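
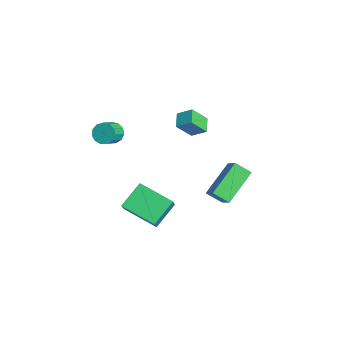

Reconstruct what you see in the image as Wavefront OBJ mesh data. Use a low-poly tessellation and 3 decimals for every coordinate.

v -2.763 -3.135 2.682
v -2.274 -3.062 2.215
v -1.629 -3.692 2.79
v -2.117 -3.765 3.258
v -2.224 -2.779 2.468
v -1.579 -3.409 3.044
v -2.345 -2.609 2.79
v -1.7 -3.239 3.365
v -2.599 -2.606 3.077
v -1.953 -3.237 3.653
v -2.904 -2.771 3.239
v -2.259 -3.402 3.815
v -3.165 -3.052 3.224
v -2.519 -3.682 3.8
v -3.298 -3.359 3.037
v -2.652 -3.989 3.613
v -3.261 -3.594 2.738
v -2.615 -4.225 3.313
v -3.066 -3.684 2.42
v -2.42 -4.315 2.996
v -2.774 -3.6 2.186
v -2.129 -4.23 2.762
v -2.479 -3.368 2.11
v -1.834 -3.998 2.685
v 2.294 -2.895 2.323
v 3.284 -3.267 3.484
v 3.585 -1.567 1.65
v 4.574 -1.939 2.811
v 2.966 -4.021 1.389
v 3.955 -4.393 2.55
v 4.256 -2.693 0.716
v 5.246 -3.065 1.877
v 1.911 0.564 0.663
v 0.833 2.068 1.835
v 2.329 1.317 0.081
v 1.252 2.821 1.253
v 2.868 0.639 1.447
v 1.791 2.143 2.619
v 3.287 1.392 0.865
v 2.209 2.896 2.037
v -2.205 1.046 3.015
v -2.068 0.172 4.034
v -1.745 1.733 3.542
v -1.609 0.858 4.561
v -1.371 0.762 2.659
v -1.235 -0.113 3.678
v -0.912 1.448 3.186
v -0.775 0.574 4.205
f 2 1 5
f 2 5 3
f 3 5 6
f 3 6 4
f 5 1 7
f 5 7 6
f 6 7 8
f 6 8 4
f 7 1 9
f 7 9 8
f 8 9 10
f 8 10 4
f 9 1 11
f 9 11 10
f 10 11 12
f 10 12 4
f 11 1 13
f 11 13 12
f 12 13 14
f 12 14 4
f 13 1 15
f 13 15 14
f 14 15 16
f 14 16 4
f 15 1 17
f 15 17 16
f 16 17 18
f 16 18 4
f 17 1 19
f 17 19 18
f 18 19 20
f 18 20 4
f 19 1 21
f 19 21 20
f 20 21 22
f 20 22 4
f 21 1 23
f 21 23 22
f 22 23 24
f 22 24 4
f 23 1 2
f 23 2 24
f 24 2 3
f 24 3 4
f 26 28 25
f 29 26 25
f 25 28 27
f 27 29 25
f 26 32 28
f 30 26 29
f 30 32 26
f 28 32 27
f 31 29 27
f 27 32 31
f 31 30 29
f 32 30 31
f 34 36 33
f 37 34 33
f 33 36 35
f 35 37 33
f 34 40 36
f 38 34 37
f 38 40 34
f 36 40 35
f 39 37 35
f 35 40 39
f 39 38 37
f 40 38 39
f 42 44 41
f 45 42 41
f 41 44 43
f 43 45 41
f 42 48 44
f 46 42 45
f 46 48 42
f 44 48 43
f 47 45 43
f 43 48 47
f 47 46 45
f 48 46 47



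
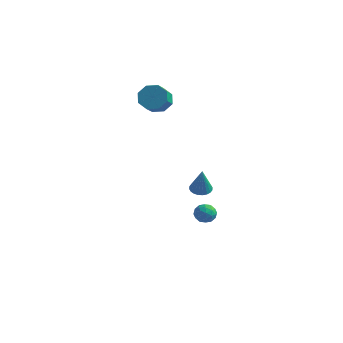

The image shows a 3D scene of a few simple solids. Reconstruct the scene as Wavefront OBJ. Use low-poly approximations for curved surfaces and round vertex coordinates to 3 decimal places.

v -2.513 3.286 3.492
v -1.834 3.731 3.901
v -1.627 2.72 4.658
v -2.307 2.274 4.248
v -2.448 3.838 4.212
v -2.241 2.827 4.969
v -3.1 3.622 4.1
v -2.894 2.61 4.857
v -3.409 3.208 3.632
v -3.203 2.197 4.389
v -3.193 2.84 3.082
v -2.986 1.829 3.839
v -2.579 2.733 2.771
v -2.372 1.722 3.528
v -1.926 2.95 2.883
v -1.72 1.938 3.64
v -1.617 3.363 3.351
v -1.411 2.352 4.108
v 3.387 -2.816 1.142
v 3.991 -2.893 1.023
v 3.653 -3.184 2.718
v 3.984 -2.657 1.079
v 3.886 -2.446 1.145
v 3.712 -2.292 1.21
v 3.488 -2.216 1.265
v 3.25 -2.233 1.302
v 3.032 -2.337 1.314
v 2.869 -2.515 1.3
v 2.784 -2.739 1.262
v 2.791 -2.974 1.205
v 2.889 -3.185 1.139
v 3.063 -3.34 1.074
v 3.287 -3.415 1.019
v 3.525 -3.399 0.982
v 3.743 -3.294 0.97
v 3.906 -3.116 0.984
v 1.526 1.894 -3.452
v 1.831 1.405 -3.065
v 1.329 1.135 -4.255
v 1.634 0.646 -3.868
v 1.025 0.913 -3.672
v 1.146 1.383 -3.175
v 2.014 1.157 -4.145
v 2.135 1.627 -3.648
v 2.133 0.95 -3.493
v 1.522 0.799 -3.201
v 1.638 1.741 -4.119
v 1.027 1.59 -3.827
v 1.696 1.716 -3.188
v 1.464 0.824 -4.132
v 1.106 0.981 -4.017
v 1.286 0.694 -3.79
v 1.293 1.703 -3.253
v 1.473 1.416 -3.025
v 0.999 1.127 -3.382
v 1.687 1.124 -4.295
v 1.867 0.837 -4.067
v 1.874 1.846 -3.53
v 2.054 1.559 -3.303
v 2.161 1.413 -3.938
v 2.053 1.161 -3.212
v 1.937 0.715 -3.685
v 2.16 1.016 -3.847
v 2.231 1.292 -3.555
v 1.693 1.073 -3.04
v 1.578 0.627 -3.513
v 1.219 0.784 -3.397
v 1.291 1.059 -3.105
v 1.871 0.805 -3.292
v 1.582 1.913 -3.807
v 1.467 1.467 -4.28
v 1.869 1.481 -4.215
v 1.941 1.756 -3.923
v 1.223 1.825 -3.635
v 1.107 1.379 -4.108
v 0.929 1.248 -3.765
v 1 1.524 -3.473
v 1.289 1.735 -4.028
f 2 1 5
f 2 5 3
f 3 5 6
f 3 6 4
f 5 1 7
f 5 7 6
f 6 7 8
f 6 8 4
f 7 1 9
f 7 9 8
f 8 9 10
f 8 10 4
f 9 1 11
f 9 11 10
f 10 11 12
f 10 12 4
f 11 1 13
f 11 13 12
f 12 13 14
f 12 14 4
f 13 1 15
f 13 15 14
f 14 15 16
f 14 16 4
f 15 1 17
f 15 17 16
f 16 17 18
f 16 18 4
f 17 1 2
f 17 2 18
f 18 2 3
f 18 3 4
f 20 19 22
f 20 22 21
f 22 19 23
f 22 23 21
f 23 19 24
f 23 24 21
f 24 19 25
f 24 25 21
f 25 19 26
f 25 26 21
f 26 19 27
f 26 27 21
f 27 19 28
f 27 28 21
f 28 19 29
f 28 29 21
f 29 19 30
f 29 30 21
f 30 19 31
f 30 31 21
f 31 19 32
f 31 32 21
f 32 19 33
f 32 33 21
f 33 19 34
f 33 34 21
f 34 19 35
f 34 35 21
f 35 19 36
f 35 36 21
f 36 19 20
f 36 20 21
f 37 74 53
f 74 48 77
f 53 77 42
f 74 77 53
f 37 53 49
f 53 42 54
f 49 54 38
f 53 54 49
f 37 49 58
f 49 38 59
f 58 59 44
f 49 59 58
f 37 58 70
f 58 44 73
f 70 73 47
f 58 73 70
f 37 70 74
f 70 47 78
f 74 78 48
f 70 78 74
f 38 54 65
f 54 42 68
f 65 68 46
f 54 68 65
f 42 77 55
f 77 48 76
f 55 76 41
f 77 76 55
f 48 78 75
f 78 47 71
f 75 71 39
f 78 71 75
f 47 73 72
f 73 44 60
f 72 60 43
f 73 60 72
f 44 59 64
f 59 38 61
f 64 61 45
f 59 61 64
f 40 66 52
f 66 46 67
f 52 67 41
f 66 67 52
f 40 52 50
f 52 41 51
f 50 51 39
f 52 51 50
f 40 50 57
f 50 39 56
f 57 56 43
f 50 56 57
f 40 57 62
f 57 43 63
f 62 63 45
f 57 63 62
f 40 62 66
f 62 45 69
f 66 69 46
f 62 69 66
f 41 67 55
f 67 46 68
f 55 68 42
f 67 68 55
f 39 51 75
f 51 41 76
f 75 76 48
f 51 76 75
f 43 56 72
f 56 39 71
f 72 71 47
f 56 71 72
f 45 63 64
f 63 43 60
f 64 60 44
f 63 60 64
f 46 69 65
f 69 45 61
f 65 61 38
f 69 61 65



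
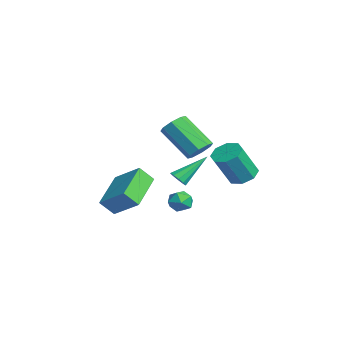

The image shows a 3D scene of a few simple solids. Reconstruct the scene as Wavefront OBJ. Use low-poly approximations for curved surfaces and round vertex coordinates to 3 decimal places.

v -1.093 2.123 0.986
v -0.644 1.511 0.941
v -1.899 0.485 2.368
v -2.347 1.097 2.414
v -0.474 1.882 1.356
v -1.729 0.855 2.784
v -0.667 2.393 1.555
v -1.921 1.367 2.982
v -1.109 2.747 1.42
v -2.363 1.72 2.848
v -1.541 2.735 1.032
v -2.796 1.709 2.459
v -1.711 2.365 0.616
v -2.966 1.338 2.044
v -1.519 1.853 0.418
v -2.773 0.827 1.845
v -1.077 1.5 0.552
v -2.331 0.473 1.98
v 3.851 -0.213 1.478
v 4.305 -0.297 1.695
v 3.569 1.213 2.622
v 4.347 -0.097 1.455
v 4.2 0.059 1.224
v 3.919 0.111 1.09
v 3.613 0.039 1.105
v 3.397 -0.129 1.261
v 3.355 -0.33 1.501
v 3.502 -0.486 1.732
v 3.783 -0.538 1.866
v 4.09 -0.466 1.852
v 3.376 0.182 0.47
v 4.028 0.346 0.426
v 3.492 -0.506 -0.366
v 4.144 -0.342 -0.41
v 3.92 -0.693 0.119
v 3.848 -0.268 0.635
v 3.672 0.108 -0.575
v 3.6 0.533 -0.059
v 4.21 0.3 -0.22
v 4.364 -0.195 0.209
v 3.156 0.035 -0.149
v 3.31 -0.46 0.28
v 0.76 3.695 0.058
v 1.495 3.466 -0.226
v 1.854 2.555 1.437
v 1.12 2.785 1.722
v 1.514 4.018 0.072
v 1.873 3.107 1.735
v 1.092 4.381 0.362
v 1.452 3.47 2.025
v 0.476 4.342 0.474
v 0.835 3.432 2.137
v 0.026 3.925 0.343
v 0.385 3.014 2.006
v 0.007 3.373 0.045
v 0.366 2.462 1.708
v 0.428 3.01 -0.245
v 0.788 2.099 1.418
v 1.045 3.048 -0.357
v 1.404 2.138 1.306
v 0.172 -2.297 0.235
v 1.205 -1.376 1.188
v 0.269 -1.628 -0.516
v 1.302 -0.708 0.437
v 1.878 -3.412 -0.537
v 2.911 -2.492 0.416
v 1.975 -2.744 -1.288
v 3.008 -1.823 -0.335
f 2 1 5
f 2 5 3
f 3 5 6
f 3 6 4
f 5 1 7
f 5 7 6
f 6 7 8
f 6 8 4
f 7 1 9
f 7 9 8
f 8 9 10
f 8 10 4
f 9 1 11
f 9 11 10
f 10 11 12
f 10 12 4
f 11 1 13
f 11 13 12
f 12 13 14
f 12 14 4
f 13 1 15
f 13 15 14
f 14 15 16
f 14 16 4
f 15 1 17
f 15 17 16
f 16 17 18
f 16 18 4
f 17 1 2
f 17 2 18
f 18 2 3
f 18 3 4
f 20 19 22
f 20 22 21
f 22 19 23
f 22 23 21
f 23 19 24
f 23 24 21
f 24 19 25
f 24 25 21
f 25 19 26
f 25 26 21
f 26 19 27
f 26 27 21
f 27 19 28
f 27 28 21
f 28 19 29
f 28 29 21
f 29 19 30
f 29 30 21
f 30 19 20
f 30 20 21
f 31 42 36
f 31 36 32
f 31 32 38
f 31 38 41
f 31 41 42
f 32 36 40
f 36 42 35
f 42 41 33
f 41 38 37
f 38 32 39
f 34 40 35
f 34 35 33
f 34 33 37
f 34 37 39
f 34 39 40
f 35 40 36
f 33 35 42
f 37 33 41
f 39 37 38
f 40 39 32
f 44 43 47
f 44 47 45
f 45 47 48
f 45 48 46
f 47 43 49
f 47 49 48
f 48 49 50
f 48 50 46
f 49 43 51
f 49 51 50
f 50 51 52
f 50 52 46
f 51 43 53
f 51 53 52
f 52 53 54
f 52 54 46
f 53 43 55
f 53 55 54
f 54 55 56
f 54 56 46
f 55 43 57
f 55 57 56
f 56 57 58
f 56 58 46
f 57 43 59
f 57 59 58
f 58 59 60
f 58 60 46
f 59 43 44
f 59 44 60
f 60 44 45
f 60 45 46
f 62 64 61
f 65 62 61
f 61 64 63
f 63 65 61
f 62 68 64
f 66 62 65
f 66 68 62
f 64 68 63
f 67 65 63
f 63 68 67
f 67 66 65
f 68 66 67



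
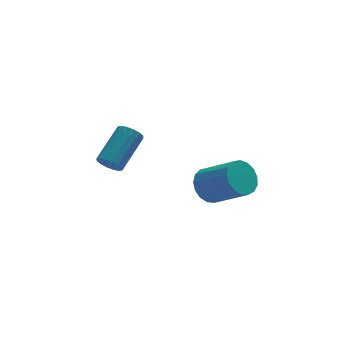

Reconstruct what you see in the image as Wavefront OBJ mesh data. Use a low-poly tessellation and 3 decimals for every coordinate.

v -4.609 -4.12 1.303
v -4.107 -4.425 1.024
v -2.79 -3.225 2.078
v -3.291 -2.92 2.357
v -4.178 -4.168 0.819
v -2.86 -2.968 1.873
v -4.364 -3.898 0.744
v -3.046 -2.698 1.797
v -4.615 -3.687 0.818
v -3.298 -2.487 1.872
v -4.865 -3.592 1.023
v -3.548 -2.393 2.077
v -5.046 -3.639 1.303
v -3.729 -2.439 2.356
v -5.11 -3.815 1.582
v -3.793 -2.615 2.636
v -5.04 -4.072 1.787
v -3.722 -2.872 2.841
v -4.854 -4.342 1.863
v -3.536 -3.142 2.916
v -4.602 -4.553 1.788
v -3.285 -3.353 2.842
v -4.352 -4.647 1.583
v -3.035 -3.448 2.637
v -4.171 -4.601 1.304
v -2.854 -3.401 2.357
v 0.445 -2.761 -2.22
v 1.173 -2.778 -2.891
v 2.322 -4.117 -1.611
v 1.595 -4.099 -0.94
v 1.286 -2.413 -2.611
v 2.435 -3.752 -1.331
v 1.206 -2.128 -2.241
v 2.356 -3.466 -0.961
v 0.952 -1.987 -1.867
v 2.102 -3.326 -0.586
v 0.582 -2.024 -1.573
v 1.732 -3.363 -0.293
v 0.181 -2.23 -1.428
v 1.33 -3.568 -0.147
v -0.16 -2.557 -1.464
v 0.989 -3.895 -0.183
v -0.362 -2.931 -1.673
v 0.787 -4.269 -0.393
v -0.379 -3.266 -2.008
v 0.77 -4.604 -0.727
v -0.208 -3.485 -2.391
v 0.942 -4.824 -1.111
v 0.114 -3.538 -2.736
v 1.263 -4.877 -1.455
v 0.511 -3.414 -2.962
v 1.66 -4.752 -1.681
v 0.893 -3.139 -3.018
v 2.043 -4.478 -1.737
f 2 1 5
f 2 5 3
f 3 5 6
f 3 6 4
f 5 1 7
f 5 7 6
f 6 7 8
f 6 8 4
f 7 1 9
f 7 9 8
f 8 9 10
f 8 10 4
f 9 1 11
f 9 11 10
f 10 11 12
f 10 12 4
f 11 1 13
f 11 13 12
f 12 13 14
f 12 14 4
f 13 1 15
f 13 15 14
f 14 15 16
f 14 16 4
f 15 1 17
f 15 17 16
f 16 17 18
f 16 18 4
f 17 1 19
f 17 19 18
f 18 19 20
f 18 20 4
f 19 1 21
f 19 21 20
f 20 21 22
f 20 22 4
f 21 1 23
f 21 23 22
f 22 23 24
f 22 24 4
f 23 1 25
f 23 25 24
f 24 25 26
f 24 26 4
f 25 1 2
f 25 2 26
f 26 2 3
f 26 3 4
f 28 27 31
f 28 31 29
f 29 31 32
f 29 32 30
f 31 27 33
f 31 33 32
f 32 33 34
f 32 34 30
f 33 27 35
f 33 35 34
f 34 35 36
f 34 36 30
f 35 27 37
f 35 37 36
f 36 37 38
f 36 38 30
f 37 27 39
f 37 39 38
f 38 39 40
f 38 40 30
f 39 27 41
f 39 41 40
f 40 41 42
f 40 42 30
f 41 27 43
f 41 43 42
f 42 43 44
f 42 44 30
f 43 27 45
f 43 45 44
f 44 45 46
f 44 46 30
f 45 27 47
f 45 47 46
f 46 47 48
f 46 48 30
f 47 27 49
f 47 49 48
f 48 49 50
f 48 50 30
f 49 27 51
f 49 51 50
f 50 51 52
f 50 52 30
f 51 27 53
f 51 53 52
f 52 53 54
f 52 54 30
f 53 27 28
f 53 28 54
f 54 28 29
f 54 29 30



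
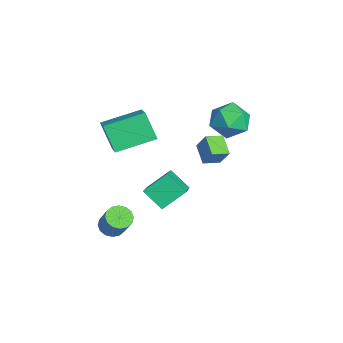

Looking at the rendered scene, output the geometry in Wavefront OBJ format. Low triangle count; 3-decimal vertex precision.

v -0.014 3.635 0.615
v 0.924 3.807 1.25
v -0.624 2.393 1.85
v 0.314 2.565 2.485
v -0.475 3.391 2.394
v -0.098 4.158 1.631
v 0.398 2.042 1.469
v 0.775 2.809 0.706
v 1.179 2.822 1.779
v 0.639 3.656 2.35
v -0.339 2.544 0.75
v -0.879 3.378 1.321
v 0.899 -0.216 -3.731
v 0.125 -0.997 -2.88
v 0.656 1.023 -2.814
v -0.118 0.242 -1.964
v 2.678 -0.722 -2.576
v 1.904 -1.503 -1.726
v 2.435 0.517 -1.66
v 1.661 -0.264 -0.809
v 2.906 -3.189 -3.202
v 3.405 -3.588 -3.462
v 4.253 -3.351 -2.198
v 3.754 -2.951 -1.938
v 3.482 -3.258 -3.575
v 4.33 -3.021 -2.312
v 3.405 -2.91 -3.589
v 4.253 -2.673 -2.325
v 3.194 -2.636 -3.499
v 4.042 -2.399 -2.235
v 2.906 -2.511 -3.329
v 3.754 -2.273 -2.065
v 2.618 -2.567 -3.125
v 3.466 -2.329 -1.862
v 2.407 -2.789 -2.942
v 3.255 -2.552 -1.678
v 2.33 -3.119 -2.828
v 3.178 -2.882 -1.565
v 2.407 -3.467 -2.815
v 3.255 -3.23 -1.551
v 2.618 -3.741 -2.905
v 3.466 -3.504 -1.641
v 2.906 -3.867 -3.075
v 3.754 -3.629 -1.811
v 3.194 -3.811 -3.278
v 4.042 -3.573 -2.015
v -0.53 -3.141 1.745
v 0.953 -3.218 2.572
v -0.725 -1.08 2.288
v 0.758 -1.158 3.115
v 0.262 -2.702 0.365
v 1.745 -2.78 1.192
v 0.067 -0.642 0.908
v 1.55 -0.719 1.735
v 2.668 0.935 1.833
v 3.14 1.273 2.779
v 2.469 1.808 1.62
v 2.941 2.146 2.566
v 3.679 1.034 1.294
v 4.151 1.372 2.24
v 3.48 1.907 1.081
v 3.952 2.245 2.027
f 1 12 6
f 1 6 2
f 1 2 8
f 1 8 11
f 1 11 12
f 2 6 10
f 6 12 5
f 12 11 3
f 11 8 7
f 8 2 9
f 4 10 5
f 4 5 3
f 4 3 7
f 4 7 9
f 4 9 10
f 5 10 6
f 3 5 12
f 7 3 11
f 9 7 8
f 10 9 2
f 14 16 13
f 17 14 13
f 13 16 15
f 15 17 13
f 14 20 16
f 18 14 17
f 18 20 14
f 16 20 15
f 19 17 15
f 15 20 19
f 19 18 17
f 20 18 19
f 22 21 25
f 22 25 23
f 23 25 26
f 23 26 24
f 25 21 27
f 25 27 26
f 26 27 28
f 26 28 24
f 27 21 29
f 27 29 28
f 28 29 30
f 28 30 24
f 29 21 31
f 29 31 30
f 30 31 32
f 30 32 24
f 31 21 33
f 31 33 32
f 32 33 34
f 32 34 24
f 33 21 35
f 33 35 34
f 34 35 36
f 34 36 24
f 35 21 37
f 35 37 36
f 36 37 38
f 36 38 24
f 37 21 39
f 37 39 38
f 38 39 40
f 38 40 24
f 39 21 41
f 39 41 40
f 40 41 42
f 40 42 24
f 41 21 43
f 41 43 42
f 42 43 44
f 42 44 24
f 43 21 45
f 43 45 44
f 44 45 46
f 44 46 24
f 45 21 22
f 45 22 46
f 46 22 23
f 46 23 24
f 48 50 47
f 51 48 47
f 47 50 49
f 49 51 47
f 48 54 50
f 52 48 51
f 52 54 48
f 50 54 49
f 53 51 49
f 49 54 53
f 53 52 51
f 54 52 53
f 56 58 55
f 59 56 55
f 55 58 57
f 57 59 55
f 56 62 58
f 60 56 59
f 60 62 56
f 58 62 57
f 61 59 57
f 57 62 61
f 61 60 59
f 62 60 61



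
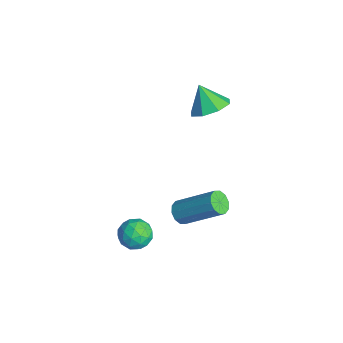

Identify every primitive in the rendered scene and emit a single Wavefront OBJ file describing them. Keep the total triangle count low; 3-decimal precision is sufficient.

v -2.507 4.004 -2.234
v -2.071 4.749 -1.749
v -3.213 3.696 -1.126
v -2.71 4.964 -2.096
v -3.23 4.616 -2.524
v -3.327 3.91 -2.782
v -2.943 3.26 -2.719
v -2.305 3.045 -2.373
v -1.785 3.393 -1.945
v -1.688 4.099 -1.687
v 3.041 -0.68 -3.311
v 3.548 -0.586 -3.922
v 2.692 -1.834 -3.778
v 3.199 -1.74 -4.389
v 3.48 -1.848 -3.648
v 3.696 -1.135 -3.36
v 2.544 -1.285 -4.34
v 2.76 -0.572 -4.052
v 3.241 -0.96 -4.557
v 3.82 -1.308 -4.13
v 2.42 -1.112 -3.57
v 2.999 -1.46 -3.143
v 3.325 -0.532 -3.575
v 2.915 -1.888 -4.125
v 3.08 -1.952 -3.69
v 3.379 -1.897 -4.048
v 3.412 -0.854 -3.245
v 3.71 -0.799 -3.604
v 3.67 -1.541 -3.443
v 2.53 -1.621 -4.096
v 2.828 -1.566 -4.455
v 2.861 -0.523 -3.652
v 3.16 -0.468 -4.01
v 2.57 -0.879 -4.257
v 3.443 -0.696 -4.308
v 3.238 -1.375 -4.583
v 2.853 -1.107 -4.554
v 2.979 -0.688 -4.384
v 3.783 -0.901 -4.057
v 3.578 -1.579 -4.331
v 3.743 -1.643 -3.896
v 3.87 -1.223 -3.726
v 3.602 -1.121 -4.43
v 2.662 -0.841 -3.369
v 2.457 -1.519 -3.643
v 2.37 -1.197 -3.974
v 2.497 -0.777 -3.804
v 3.002 -1.045 -3.117
v 2.797 -1.724 -3.392
v 3.261 -1.732 -3.316
v 3.387 -1.313 -3.146
v 2.638 -1.299 -3.27
v 2.028 1.144 -4.338
v 2.464 0.742 -4.25
v 3.468 2.134 -2.873
v 3.032 2.536 -2.962
v 2.562 0.955 -4.537
v 3.566 2.347 -3.16
v 2.455 1.241 -4.748
v 3.46 2.633 -3.372
v 2.186 1.49 -4.803
v 3.19 2.881 -3.426
v 1.856 1.606 -4.68
v 2.86 2.998 -3.304
v 1.592 1.546 -4.427
v 2.596 2.938 -3.05
v 1.494 1.333 -4.14
v 2.498 2.725 -2.763
v 1.6 1.047 -3.928
v 2.605 2.439 -2.552
v 1.87 0.799 -3.874
v 2.874 2.19 -2.497
v 2.2 0.682 -3.996
v 3.204 2.074 -2.62
f 2 1 4
f 2 4 3
f 4 1 5
f 4 5 3
f 5 1 6
f 5 6 3
f 6 1 7
f 6 7 3
f 7 1 8
f 7 8 3
f 8 1 9
f 8 9 3
f 9 1 10
f 9 10 3
f 10 1 2
f 10 2 3
f 11 48 27
f 48 22 51
f 27 51 16
f 48 51 27
f 11 27 23
f 27 16 28
f 23 28 12
f 27 28 23
f 11 23 32
f 23 12 33
f 32 33 18
f 23 33 32
f 11 32 44
f 32 18 47
f 44 47 21
f 32 47 44
f 11 44 48
f 44 21 52
f 48 52 22
f 44 52 48
f 12 28 39
f 28 16 42
f 39 42 20
f 28 42 39
f 16 51 29
f 51 22 50
f 29 50 15
f 51 50 29
f 22 52 49
f 52 21 45
f 49 45 13
f 52 45 49
f 21 47 46
f 47 18 34
f 46 34 17
f 47 34 46
f 18 33 38
f 33 12 35
f 38 35 19
f 33 35 38
f 14 40 26
f 40 20 41
f 26 41 15
f 40 41 26
f 14 26 24
f 26 15 25
f 24 25 13
f 26 25 24
f 14 24 31
f 24 13 30
f 31 30 17
f 24 30 31
f 14 31 36
f 31 17 37
f 36 37 19
f 31 37 36
f 14 36 40
f 36 19 43
f 40 43 20
f 36 43 40
f 15 41 29
f 41 20 42
f 29 42 16
f 41 42 29
f 13 25 49
f 25 15 50
f 49 50 22
f 25 50 49
f 17 30 46
f 30 13 45
f 46 45 21
f 30 45 46
f 19 37 38
f 37 17 34
f 38 34 18
f 37 34 38
f 20 43 39
f 43 19 35
f 39 35 12
f 43 35 39
f 54 53 57
f 54 57 55
f 55 57 58
f 55 58 56
f 57 53 59
f 57 59 58
f 58 59 60
f 58 60 56
f 59 53 61
f 59 61 60
f 60 61 62
f 60 62 56
f 61 53 63
f 61 63 62
f 62 63 64
f 62 64 56
f 63 53 65
f 63 65 64
f 64 65 66
f 64 66 56
f 65 53 67
f 65 67 66
f 66 67 68
f 66 68 56
f 67 53 69
f 67 69 68
f 68 69 70
f 68 70 56
f 69 53 71
f 69 71 70
f 70 71 72
f 70 72 56
f 71 53 73
f 71 73 72
f 72 73 74
f 72 74 56
f 73 53 54
f 73 54 74
f 74 54 55
f 74 55 56



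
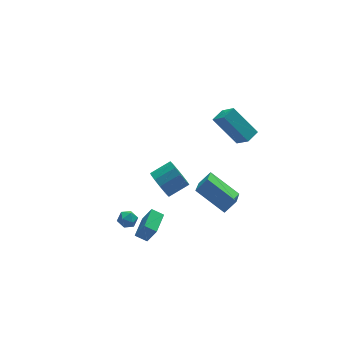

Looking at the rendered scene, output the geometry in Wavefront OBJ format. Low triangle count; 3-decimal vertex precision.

v 2.833 -2.554 -3.124
v 1.989 -3.994 -2.077
v 1.691 -1.064 -1.996
v 0.847 -2.504 -0.949
v 3.593 -2.496 -2.431
v 2.749 -3.936 -1.384
v 2.451 -1.006 -1.303
v 1.607 -2.446 -0.256
v 2.433 -1.199 3.89
v 2.724 -2.073 4.778
v 3.21 -0.774 4.053
v 3.501 -1.649 4.941
v 3.399 -2.391 2.399
v 3.69 -3.266 3.287
v 4.176 -1.967 2.562
v 4.467 -2.841 3.45
v 0.022 0.786 -3.3
v 0.369 1.255 -4.088
v 1.665 1.303 -3.487
v 1.318 0.834 -2.7
v 0.192 1.645 -3.739
v 1.489 1.694 -3.138
v -0.038 1.763 -3.251
v 1.259 1.811 -2.651
v -0.249 1.57 -2.779
v 1.048 1.619 -2.178
v -0.375 1.128 -2.472
v 0.922 1.177 -1.872
v -0.374 0.578 -2.428
v 0.922 0.626 -1.828
v -0.248 0.093 -2.661
v 1.049 0.142 -2.061
v -0.037 -0.171 -3.097
v 1.26 -0.123 -2.497
v 0.194 -0.132 -3.598
v 1.491 -0.083 -2.997
v 0.369 0.199 -4.004
v 1.666 0.247 -3.403
v 0.434 0.716 -4.186
v 1.731 0.764 -3.586
v -3.947 -2.557 -1.778
v -3.586 -2.32 -1.318
v -3.154 -3.1 -2.122
v -2.793 -2.863 -1.662
v -3.258 -3.265 -1.522
v -3.748 -2.93 -1.309
v -2.992 -2.49 -2.131
v -3.482 -2.155 -1.918
v -2.995 -2.279 -1.536
v -3.16 -2.758 -1.16
v -3.58 -2.662 -2.28
v -3.745 -3.141 -1.904
v -2.725 -2.125 -4.197
v -2.304 -2.534 -3.015
v -1.793 -0.964 -4.127
v -1.372 -1.374 -2.944
v -2.148 -2.566 -4.556
v -1.727 -2.976 -3.373
v -1.216 -1.406 -4.485
v -0.795 -1.815 -3.303
f 2 4 1
f 5 2 1
f 1 4 3
f 3 5 1
f 2 8 4
f 6 2 5
f 6 8 2
f 4 8 3
f 7 5 3
f 3 8 7
f 7 6 5
f 8 6 7
f 10 12 9
f 13 10 9
f 9 12 11
f 11 13 9
f 10 16 12
f 14 10 13
f 14 16 10
f 12 16 11
f 15 13 11
f 11 16 15
f 15 14 13
f 16 14 15
f 18 17 21
f 18 21 19
f 19 21 22
f 19 22 20
f 21 17 23
f 21 23 22
f 22 23 24
f 22 24 20
f 23 17 25
f 23 25 24
f 24 25 26
f 24 26 20
f 25 17 27
f 25 27 26
f 26 27 28
f 26 28 20
f 27 17 29
f 27 29 28
f 28 29 30
f 28 30 20
f 29 17 31
f 29 31 30
f 30 31 32
f 30 32 20
f 31 17 33
f 31 33 32
f 32 33 34
f 32 34 20
f 33 17 35
f 33 35 34
f 34 35 36
f 34 36 20
f 35 17 37
f 35 37 36
f 36 37 38
f 36 38 20
f 37 17 39
f 37 39 38
f 38 39 40
f 38 40 20
f 39 17 18
f 39 18 40
f 40 18 19
f 40 19 20
f 41 52 46
f 41 46 42
f 41 42 48
f 41 48 51
f 41 51 52
f 42 46 50
f 46 52 45
f 52 51 43
f 51 48 47
f 48 42 49
f 44 50 45
f 44 45 43
f 44 43 47
f 44 47 49
f 44 49 50
f 45 50 46
f 43 45 52
f 47 43 51
f 49 47 48
f 50 49 42
f 54 56 53
f 57 54 53
f 53 56 55
f 55 57 53
f 54 60 56
f 58 54 57
f 58 60 54
f 56 60 55
f 59 57 55
f 55 60 59
f 59 58 57
f 60 58 59



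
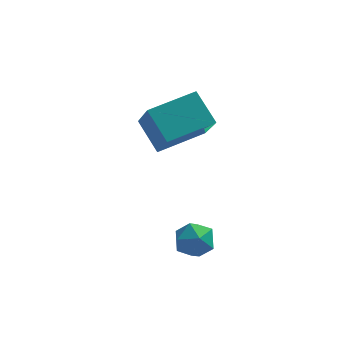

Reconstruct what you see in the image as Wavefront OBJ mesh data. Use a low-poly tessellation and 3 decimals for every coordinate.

v 2.583 -4.032 -3.51
v 2.979 -3.39 -3.583
v 3.301 -4.37 -2.577
v 3.697 -3.728 -2.65
v 2.983 -3.706 -2.399
v 2.539 -3.497 -2.976
v 3.741 -4.263 -3.184
v 3.297 -4.054 -3.761
v 3.694 -3.533 -3.381
v 3.226 -3.189 -2.896
v 3.054 -4.571 -3.264
v 2.586 -4.227 -2.779
v 2.243 -2.242 0.422
v 1.589 -1.379 1.31
v 1.891 -0.973 -1.07
v 1.238 -0.11 -0.182
v 3.802 -1.41 0.762
v 3.149 -0.547 1.65
v 3.451 -0.141 -0.73
v 2.797 0.722 0.158
f 1 12 6
f 1 6 2
f 1 2 8
f 1 8 11
f 1 11 12
f 2 6 10
f 6 12 5
f 12 11 3
f 11 8 7
f 8 2 9
f 4 10 5
f 4 5 3
f 4 3 7
f 4 7 9
f 4 9 10
f 5 10 6
f 3 5 12
f 7 3 11
f 9 7 8
f 10 9 2
f 14 16 13
f 17 14 13
f 13 16 15
f 15 17 13
f 14 20 16
f 18 14 17
f 18 20 14
f 16 20 15
f 19 17 15
f 15 20 19
f 19 18 17
f 20 18 19



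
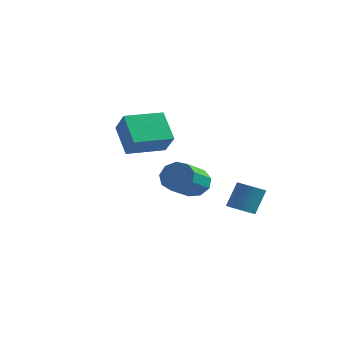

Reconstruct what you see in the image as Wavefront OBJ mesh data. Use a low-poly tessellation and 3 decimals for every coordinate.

v 1.603 -1.052 -1.109
v 1.923 -0.613 -0.404
v 2.257 -2.488 0.614
v 1.937 -2.928 -0.091
v 1.321 -0.689 -0.347
v 1.655 -2.564 0.671
v 0.852 -0.935 -0.646
v 1.186 -2.81 0.372
v 0.734 -1.236 -1.162
v 1.068 -3.111 -0.144
v 1.022 -1.451 -1.653
v 1.356 -3.327 -0.635
v 1.583 -1.479 -1.889
v 1.917 -3.355 -0.871
v 2.153 -1.308 -1.761
v 2.487 -3.184 -0.743
v 2.465 -1.017 -1.327
v 2.799 -2.892 -0.309
v 2.374 -0.742 -0.791
v 2.708 -2.618 0.227
v -2.259 -1.23 0.019
v -3.413 -0.502 1.341
v -1.169 0.542 -0.006
v -2.323 1.27 1.317
v -1.357 -1.77 1.103
v -2.511 -1.042 2.426
v -0.267 0.002 1.079
v -1.421 0.73 2.401
v 3.681 -0.176 -2.732
v 4.295 -0.551 -2.611
v 4.453 0.14 -1.266
v 3.839 0.516 -1.388
v 4.397 -0.32 -2.742
v 4.554 0.372 -1.398
v 4.389 -0.066 -2.871
v 4.547 0.625 -1.527
v 4.274 0.171 -2.98
v 4.432 0.862 -1.635
v 4.069 0.355 -3.05
v 4.226 1.046 -1.706
v 3.804 0.458 -3.073
v 3.962 1.15 -1.728
v 3.521 0.465 -3.043
v 3.678 1.157 -1.699
v 3.262 0.374 -2.966
v 3.42 1.066 -1.622
v 3.067 0.2 -2.854
v 3.225 0.891 -1.509
v 2.966 -0.032 -2.722
v 3.123 0.66 -1.378
v 2.973 -0.285 -2.593
v 3.131 0.406 -1.249
v 3.088 -0.522 -2.485
v 3.246 0.169 -1.14
v 3.294 -0.706 -2.414
v 3.451 -0.015 -1.07
v 3.558 -0.81 -2.392
v 3.716 -0.118 -1.047
v 3.842 -0.817 -2.421
v 3.999 -0.125 -1.077
v 4.1 -0.726 -2.498
v 4.258 -0.034 -1.154
f 2 1 5
f 2 5 3
f 3 5 6
f 3 6 4
f 5 1 7
f 5 7 6
f 6 7 8
f 6 8 4
f 7 1 9
f 7 9 8
f 8 9 10
f 8 10 4
f 9 1 11
f 9 11 10
f 10 11 12
f 10 12 4
f 11 1 13
f 11 13 12
f 12 13 14
f 12 14 4
f 13 1 15
f 13 15 14
f 14 15 16
f 14 16 4
f 15 1 17
f 15 17 16
f 16 17 18
f 16 18 4
f 17 1 19
f 17 19 18
f 18 19 20
f 18 20 4
f 19 1 2
f 19 2 20
f 20 2 3
f 20 3 4
f 22 24 21
f 25 22 21
f 21 24 23
f 23 25 21
f 22 28 24
f 26 22 25
f 26 28 22
f 24 28 23
f 27 25 23
f 23 28 27
f 27 26 25
f 28 26 27
f 30 29 33
f 30 33 31
f 31 33 34
f 31 34 32
f 33 29 35
f 33 35 34
f 34 35 36
f 34 36 32
f 35 29 37
f 35 37 36
f 36 37 38
f 36 38 32
f 37 29 39
f 37 39 38
f 38 39 40
f 38 40 32
f 39 29 41
f 39 41 40
f 40 41 42
f 40 42 32
f 41 29 43
f 41 43 42
f 42 43 44
f 42 44 32
f 43 29 45
f 43 45 44
f 44 45 46
f 44 46 32
f 45 29 47
f 45 47 46
f 46 47 48
f 46 48 32
f 47 29 49
f 47 49 48
f 48 49 50
f 48 50 32
f 49 29 51
f 49 51 50
f 50 51 52
f 50 52 32
f 51 29 53
f 51 53 52
f 52 53 54
f 52 54 32
f 53 29 55
f 53 55 54
f 54 55 56
f 54 56 32
f 55 29 57
f 55 57 56
f 56 57 58
f 56 58 32
f 57 29 59
f 57 59 58
f 58 59 60
f 58 60 32
f 59 29 61
f 59 61 60
f 60 61 62
f 60 62 32
f 61 29 30
f 61 30 62
f 62 30 31
f 62 31 32



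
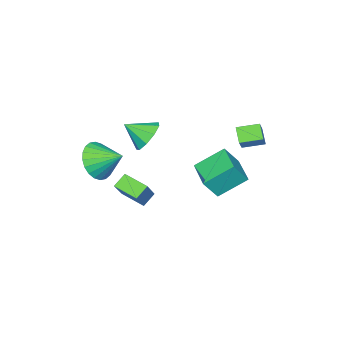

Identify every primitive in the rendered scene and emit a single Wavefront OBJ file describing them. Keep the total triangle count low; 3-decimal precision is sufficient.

v -2.35 0.581 -1.269
v -3.455 1.417 -0.301
v -1.416 1.982 -1.414
v -2.521 2.818 -0.445
v -1.719 0.262 -0.275
v -2.824 1.098 0.694
v -0.785 1.663 -0.419
v -1.89 2.499 0.549
v -3.315 3.098 1.627
v -3.694 2.56 2.227
v -2.642 3.52 2.431
v -3.02 2.982 3.03
v -2.58 2.338 1.41
v -2.958 1.8 2.009
v -1.906 2.76 2.213
v -2.285 2.222 2.813
v 2.684 -1.42 1.371
v 3.033 -1.822 2.288
v 2.316 -0.24 2.029
v 3.374 -1.636 2.146
v 3.61 -1.418 1.887
v 3.706 -1.2 1.548
v 3.645 -1.016 1.183
v 3.439 -0.893 0.847
v 3.117 -0.85 0.59
v 2.73 -0.894 0.452
v 2.335 -1.018 0.455
v 1.994 -1.204 0.597
v 1.757 -1.422 0.856
v 1.662 -1.64 1.195
v 1.722 -1.825 1.56
v 1.929 -1.948 1.896
v 2.251 -1.99 2.153
v 2.638 -1.946 2.291
v 0.385 -0.571 2.255
v 0.877 -0.81 1.528
v 1.015 -1.429 2.965
v 1.161 -0.349 1.835
v 1.081 0.009 2.338
v 0.676 0.096 2.802
v 0.134 -0.13 3.01
v -0.29 -0.561 2.865
v -0.399 -0.997 2.434
v -0.141 -1.234 1.92
v 0.363 -1.16 1.562
v 1.421 -1.232 -1.307
v 0.787 -1.183 -0.806
v 1.212 -0.069 -1.686
v 0.577 -0.021 -1.184
v 2.523 -0.599 0.024
v 1.888 -0.551 0.526
v 2.313 0.563 -0.354
v 1.679 0.612 0.147
f 2 4 1
f 5 2 1
f 1 4 3
f 3 5 1
f 2 8 4
f 6 2 5
f 6 8 2
f 4 8 3
f 7 5 3
f 3 8 7
f 7 6 5
f 8 6 7
f 10 12 9
f 13 10 9
f 9 12 11
f 11 13 9
f 10 16 12
f 14 10 13
f 14 16 10
f 12 16 11
f 15 13 11
f 11 16 15
f 15 14 13
f 16 14 15
f 18 17 20
f 18 20 19
f 20 17 21
f 20 21 19
f 21 17 22
f 21 22 19
f 22 17 23
f 22 23 19
f 23 17 24
f 23 24 19
f 24 17 25
f 24 25 19
f 25 17 26
f 25 26 19
f 26 17 27
f 26 27 19
f 27 17 28
f 27 28 19
f 28 17 29
f 28 29 19
f 29 17 30
f 29 30 19
f 30 17 31
f 30 31 19
f 31 17 32
f 31 32 19
f 32 17 33
f 32 33 19
f 33 17 34
f 33 34 19
f 34 17 18
f 34 18 19
f 36 35 38
f 36 38 37
f 38 35 39
f 38 39 37
f 39 35 40
f 39 40 37
f 40 35 41
f 40 41 37
f 41 35 42
f 41 42 37
f 42 35 43
f 42 43 37
f 43 35 44
f 43 44 37
f 44 35 45
f 44 45 37
f 45 35 36
f 45 36 37
f 47 49 46
f 50 47 46
f 46 49 48
f 48 50 46
f 47 53 49
f 51 47 50
f 51 53 47
f 49 53 48
f 52 50 48
f 48 53 52
f 52 51 50
f 53 51 52



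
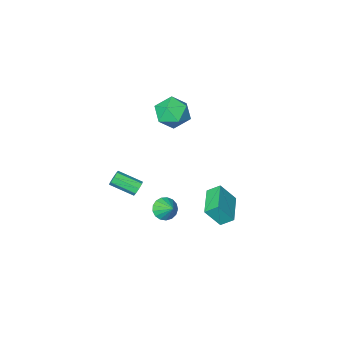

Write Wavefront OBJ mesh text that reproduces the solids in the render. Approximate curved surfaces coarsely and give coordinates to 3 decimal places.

v -1.348 -0.159 2.69
v -0.483 -0.379 3.491
v -2.657 -0.941 3.889
v -1.792 -1.161 4.69
v -2.125 -0.032 4.463
v -1.317 0.451 3.722
v -1.823 -1.771 3.658
v -1.015 -1.288 2.917
v -0.777 -1.375 4.089
v -0.964 -0.301 4.586
v -2.176 -1.019 2.794
v -2.363 0.055 3.291
v -3.355 0.274 -3.517
v -3.978 0.787 -2.927
v -4.208 0.69 -4.78
v -4.831 1.203 -4.19
v -2.189 1.957 -3.75
v -2.812 2.47 -3.16
v -3.042 2.373 -5.013
v -3.665 2.886 -4.423
v 1.219 0.21 -1.425
v 1.604 0.373 -1.766
v 2.646 -0.686 -1.097
v 2.261 -0.85 -0.755
v 1.6 0.591 -1.415
v 2.643 -0.468 -0.746
v 1.374 0.586 -1.07
v 2.416 -0.473 -0.401
v 1.056 0.36 -0.932
v 2.099 -0.699 -0.263
v 0.834 0.046 -1.083
v 1.876 -1.013 -0.414
v 0.837 -0.172 -1.434
v 1.88 -1.231 -0.765
v 1.064 -0.167 -1.779
v 2.106 -1.226 -1.11
v 1.381 0.059 -1.917
v 2.424 -1 -1.248
v 0.251 1.627 -2.621
v 0.607 1.193 -2.052
v 0.249 2.573 -1.899
v 0.899 1.343 -2.248
v 1.043 1.559 -2.531
v 1.004 1.79 -2.833
v 0.794 1.984 -3.088
v 0.458 2.096 -3.235
v 0.076 2.101 -3.242
v -0.267 1.997 -3.106
v -0.491 1.808 -2.859
v -0.545 1.578 -2.558
v -0.417 1.359 -2.271
v -0.136 1.202 -2.065
v 0.234 1.142 -1.985
f 1 12 6
f 1 6 2
f 1 2 8
f 1 8 11
f 1 11 12
f 2 6 10
f 6 12 5
f 12 11 3
f 11 8 7
f 8 2 9
f 4 10 5
f 4 5 3
f 4 3 7
f 4 7 9
f 4 9 10
f 5 10 6
f 3 5 12
f 7 3 11
f 9 7 8
f 10 9 2
f 14 16 13
f 17 14 13
f 13 16 15
f 15 17 13
f 14 20 16
f 18 14 17
f 18 20 14
f 16 20 15
f 19 17 15
f 15 20 19
f 19 18 17
f 20 18 19
f 22 21 25
f 22 25 23
f 23 25 26
f 23 26 24
f 25 21 27
f 25 27 26
f 26 27 28
f 26 28 24
f 27 21 29
f 27 29 28
f 28 29 30
f 28 30 24
f 29 21 31
f 29 31 30
f 30 31 32
f 30 32 24
f 31 21 33
f 31 33 32
f 32 33 34
f 32 34 24
f 33 21 35
f 33 35 34
f 34 35 36
f 34 36 24
f 35 21 37
f 35 37 36
f 36 37 38
f 36 38 24
f 37 21 22
f 37 22 38
f 38 22 23
f 38 23 24
f 40 39 42
f 40 42 41
f 42 39 43
f 42 43 41
f 43 39 44
f 43 44 41
f 44 39 45
f 44 45 41
f 45 39 46
f 45 46 41
f 46 39 47
f 46 47 41
f 47 39 48
f 47 48 41
f 48 39 49
f 48 49 41
f 49 39 50
f 49 50 41
f 50 39 51
f 50 51 41
f 51 39 52
f 51 52 41
f 52 39 53
f 52 53 41
f 53 39 40
f 53 40 41



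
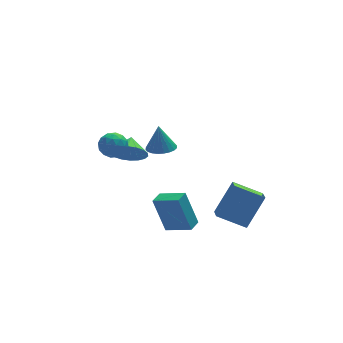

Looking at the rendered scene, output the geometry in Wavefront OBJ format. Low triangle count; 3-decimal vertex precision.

v 3.719 -0.588 -4.927
v 3.492 -1.58 -4.484
v 2.269 0.084 -4.165
v 2.042 -0.908 -3.721
v 4.878 -0.072 -3.179
v 4.651 -1.064 -2.735
v 3.428 0.6 -2.416
v 3.201 -0.392 -1.973
v -0.447 0.582 1.112
v 0.332 0.803 1.108
v -0.513 0.838 2.608
v 0.189 1.08 1.054
v -0.051 1.281 1.009
v -0.351 1.375 0.98
v -0.666 1.349 0.971
v -0.948 1.206 0.983
v -1.153 0.967 1.015
v -1.251 0.671 1.061
v -1.227 0.36 1.116
v -1.083 0.084 1.169
v -0.844 -0.117 1.214
v -0.543 -0.212 1.243
v -0.229 -0.185 1.253
v 0.053 -0.042 1.24
v 0.258 0.196 1.208
v 0.356 0.493 1.162
v -3.124 1.056 2.034
v -2.798 0.683 2.688
v -3.302 -0.123 1.452
v -2.976 -0.496 2.106
v -3.707 -0.129 2.165
v -3.597 0.599 2.525
v -2.503 -0.039 1.615
v -2.393 0.689 1.975
v -2.414 0.006 2.429
v -3.159 -0.049 2.769
v -2.941 0.609 1.371
v -3.686 0.554 1.711
v -2.945 0.973 2.413
v -3.155 -0.413 1.727
v -3.584 -0.197 1.762
v -3.393 -0.416 2.147
v -3.415 0.924 2.316
v -3.224 0.705 2.701
v -3.758 0.227 2.393
v -2.876 -0.145 1.439
v -2.685 -0.364 1.824
v -2.707 0.976 1.993
v -2.516 0.757 2.378
v -2.342 0.333 1.747
v -2.528 0.356 2.645
v -2.633 -0.337 2.302
v -2.354 -0.069 2.014
v -2.29 0.36 2.226
v -2.966 0.324 2.844
v -3.07 -0.369 2.502
v -3.5 -0.154 2.536
v -3.436 0.274 2.748
v -2.74 -0.074 2.692
v -3.03 0.929 1.638
v -3.134 0.236 1.296
v -2.664 0.286 1.392
v -2.6 0.714 1.604
v -3.467 0.897 1.838
v -3.572 0.204 1.495
v -3.81 0.2 1.914
v -3.746 0.629 2.126
v -3.36 0.634 1.448
v -1.458 3.193 -0.927
v -0.594 3.15 -1.504
v -1.042 4.147 -0.373
v -0.874 3.419 -1.757
v -1.269 3.643 -1.845
v -1.702 3.778 -1.752
v -2.086 3.796 -1.495
v -2.347 3.696 -1.126
v -2.431 3.495 -0.717
v -2.323 3.235 -0.35
v -2.043 2.966 -0.097
v -1.648 2.742 -0.009
v -1.215 2.608 -0.102
v -0.83 2.589 -0.359
v -0.57 2.69 -0.728
v -0.486 2.89 -1.137
v -0.625 -0.721 -4.365
v -1.161 -0.205 -2.315
v -0.061 -0.099 -4.373
v -0.596 0.417 -2.324
v 0.456 -1.697 -3.836
v -0.079 -1.181 -1.787
v 1.021 -1.075 -3.845
v 0.485 -0.559 -1.795
f 2 4 1
f 5 2 1
f 1 4 3
f 3 5 1
f 2 8 4
f 6 2 5
f 6 8 2
f 4 8 3
f 7 5 3
f 3 8 7
f 7 6 5
f 8 6 7
f 10 9 12
f 10 12 11
f 12 9 13
f 12 13 11
f 13 9 14
f 13 14 11
f 14 9 15
f 14 15 11
f 15 9 16
f 15 16 11
f 16 9 17
f 16 17 11
f 17 9 18
f 17 18 11
f 18 9 19
f 18 19 11
f 19 9 20
f 19 20 11
f 20 9 21
f 20 21 11
f 21 9 22
f 21 22 11
f 22 9 23
f 22 23 11
f 23 9 24
f 23 24 11
f 24 9 25
f 24 25 11
f 25 9 26
f 25 26 11
f 26 9 10
f 26 10 11
f 27 64 43
f 64 38 67
f 43 67 32
f 64 67 43
f 27 43 39
f 43 32 44
f 39 44 28
f 43 44 39
f 27 39 48
f 39 28 49
f 48 49 34
f 39 49 48
f 27 48 60
f 48 34 63
f 60 63 37
f 48 63 60
f 27 60 64
f 60 37 68
f 64 68 38
f 60 68 64
f 28 44 55
f 44 32 58
f 55 58 36
f 44 58 55
f 32 67 45
f 67 38 66
f 45 66 31
f 67 66 45
f 38 68 65
f 68 37 61
f 65 61 29
f 68 61 65
f 37 63 62
f 63 34 50
f 62 50 33
f 63 50 62
f 34 49 54
f 49 28 51
f 54 51 35
f 49 51 54
f 30 56 42
f 56 36 57
f 42 57 31
f 56 57 42
f 30 42 40
f 42 31 41
f 40 41 29
f 42 41 40
f 30 40 47
f 40 29 46
f 47 46 33
f 40 46 47
f 30 47 52
f 47 33 53
f 52 53 35
f 47 53 52
f 30 52 56
f 52 35 59
f 56 59 36
f 52 59 56
f 31 57 45
f 57 36 58
f 45 58 32
f 57 58 45
f 29 41 65
f 41 31 66
f 65 66 38
f 41 66 65
f 33 46 62
f 46 29 61
f 62 61 37
f 46 61 62
f 35 53 54
f 53 33 50
f 54 50 34
f 53 50 54
f 36 59 55
f 59 35 51
f 55 51 28
f 59 51 55
f 70 69 72
f 70 72 71
f 72 69 73
f 72 73 71
f 73 69 74
f 73 74 71
f 74 69 75
f 74 75 71
f 75 69 76
f 75 76 71
f 76 69 77
f 76 77 71
f 77 69 78
f 77 78 71
f 78 69 79
f 78 79 71
f 79 69 80
f 79 80 71
f 80 69 81
f 80 81 71
f 81 69 82
f 81 82 71
f 82 69 83
f 82 83 71
f 83 69 84
f 83 84 71
f 84 69 70
f 84 70 71
f 86 88 85
f 89 86 85
f 85 88 87
f 87 89 85
f 86 92 88
f 90 86 89
f 90 92 86
f 88 92 87
f 91 89 87
f 87 92 91
f 91 90 89
f 92 90 91



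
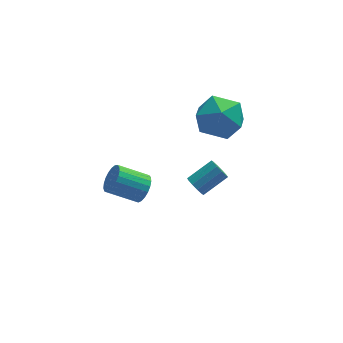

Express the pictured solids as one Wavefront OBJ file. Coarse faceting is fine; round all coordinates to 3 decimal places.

v 2.243 0.776 -2.586
v 2.516 0.687 -3.008
v 3.609 1.036 -2.376
v 3.337 1.124 -1.954
v 2.423 0.989 -3.013
v 3.516 1.337 -2.381
v 2.261 1.208 -2.855
v 3.355 1.557 -2.223
v 2.093 1.263 -2.595
v 3.186 1.611 -1.963
v 1.982 1.132 -2.33
v 3.076 1.48 -1.698
v 1.971 0.864 -2.164
v 3.064 1.213 -1.532
v 2.064 0.563 -2.159
v 3.157 0.911 -1.527
v 2.225 0.343 -2.317
v 3.319 0.692 -1.685
v 2.394 0.289 -2.577
v 3.487 0.637 -1.945
v 2.504 0.42 -2.842
v 3.598 0.768 -2.21
v 2.858 2.962 0.511
v 4.018 3.075 0.679
v 3.042 1.065 0.521
v 4.202 1.178 0.689
v 3.451 1.476 1.546
v 3.338 2.648 1.54
v 3.722 1.492 -0.34
v 3.609 2.664 -0.346
v 4.552 2.167 0.153
v 4.385 2.156 1.319
v 2.675 1.984 -0.119
v 2.508 1.973 1.047
v -0.602 -2.845 2.004
v -0.291 -2.464 2.396
v -1.446 -2.213 3.069
v -1.758 -2.595 2.676
v -0.365 -2.299 2.207
v -1.52 -2.048 2.88
v -0.48 -2.228 1.983
v -1.635 -1.977 2.656
v -0.617 -2.264 1.762
v -1.772 -2.013 2.435
v -0.751 -2.4 1.583
v -1.906 -2.149 2.256
v -0.859 -2.614 1.477
v -2.014 -2.363 2.15
v -0.923 -2.868 1.462
v -2.078 -2.617 2.134
v -0.931 -3.117 1.54
v -2.086 -2.866 2.213
v -0.883 -3.32 1.699
v -2.038 -3.069 2.372
v -0.786 -3.441 1.91
v -1.941 -3.19 2.583
v -0.658 -3.459 2.138
v -1.813 -3.208 2.81
v -0.519 -3.37 2.342
v -1.674 -3.119 3.015
v -0.396 -3.191 2.488
v -1.551 -2.94 3.161
v -0.308 -2.953 2.55
v -1.463 -2.702 3.223
v -0.271 -2.695 2.518
v -1.426 -2.444 3.19
f 2 1 5
f 2 5 3
f 3 5 6
f 3 6 4
f 5 1 7
f 5 7 6
f 6 7 8
f 6 8 4
f 7 1 9
f 7 9 8
f 8 9 10
f 8 10 4
f 9 1 11
f 9 11 10
f 10 11 12
f 10 12 4
f 11 1 13
f 11 13 12
f 12 13 14
f 12 14 4
f 13 1 15
f 13 15 14
f 14 15 16
f 14 16 4
f 15 1 17
f 15 17 16
f 16 17 18
f 16 18 4
f 17 1 19
f 17 19 18
f 18 19 20
f 18 20 4
f 19 1 21
f 19 21 20
f 20 21 22
f 20 22 4
f 21 1 2
f 21 2 22
f 22 2 3
f 22 3 4
f 23 34 28
f 23 28 24
f 23 24 30
f 23 30 33
f 23 33 34
f 24 28 32
f 28 34 27
f 34 33 25
f 33 30 29
f 30 24 31
f 26 32 27
f 26 27 25
f 26 25 29
f 26 29 31
f 26 31 32
f 27 32 28
f 25 27 34
f 29 25 33
f 31 29 30
f 32 31 24
f 36 35 39
f 36 39 37
f 37 39 40
f 37 40 38
f 39 35 41
f 39 41 40
f 40 41 42
f 40 42 38
f 41 35 43
f 41 43 42
f 42 43 44
f 42 44 38
f 43 35 45
f 43 45 44
f 44 45 46
f 44 46 38
f 45 35 47
f 45 47 46
f 46 47 48
f 46 48 38
f 47 35 49
f 47 49 48
f 48 49 50
f 48 50 38
f 49 35 51
f 49 51 50
f 50 51 52
f 50 52 38
f 51 35 53
f 51 53 52
f 52 53 54
f 52 54 38
f 53 35 55
f 53 55 54
f 54 55 56
f 54 56 38
f 55 35 57
f 55 57 56
f 56 57 58
f 56 58 38
f 57 35 59
f 57 59 58
f 58 59 60
f 58 60 38
f 59 35 61
f 59 61 60
f 60 61 62
f 60 62 38
f 61 35 63
f 61 63 62
f 62 63 64
f 62 64 38
f 63 35 65
f 63 65 64
f 64 65 66
f 64 66 38
f 65 35 36
f 65 36 66
f 66 36 37
f 66 37 38



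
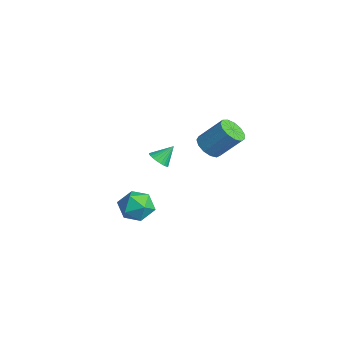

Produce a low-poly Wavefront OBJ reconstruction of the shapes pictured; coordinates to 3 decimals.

v 2.842 -2.688 -1.743
v 3.396 -2.818 -1.041
v 3.304 -3.942 -2.339
v 3.858 -4.072 -1.637
v 2.963 -4.13 -1.523
v 2.677 -3.355 -1.155
v 4.023 -3.405 -2.225
v 3.737 -2.63 -1.857
v 4.126 -3.261 -1.338
v 3.471 -3.709 -0.905
v 3.229 -3.051 -2.475
v 2.574 -3.499 -2.042
v -1.073 1.689 -1.464
v -0.452 1.844 -1.874
v 0.133 2.806 -0.627
v -0.487 2.651 -0.216
v -0.74 2.146 -1.972
v -0.155 3.108 -0.725
v -1.134 2.303 -1.908
v -0.548 3.264 -0.661
v -1.508 2.265 -1.703
v -0.922 3.226 -0.456
v -1.744 2.044 -1.422
v -1.158 3.005 -0.175
v -1.767 1.711 -1.154
v -1.181 2.672 0.093
v -1.569 1.37 -0.985
v -0.984 2.332 0.262
v -1.214 1.132 -0.967
v -0.629 2.093 0.28
v -0.814 1.07 -1.107
v -0.229 2.031 0.14
v -0.496 1.205 -1.36
v 0.089 2.166 -0.113
v -0.362 1.493 -1.646
v 0.224 2.455 -0.399
v -2.906 -0.142 -3.055
v -2.383 0.072 -3.257
v -2.914 0.622 -2.265
v -2.536 0.199 -3.382
v -2.744 0.274 -3.456
v -2.978 0.286 -3.47
v -3.2 0.232 -3.42
v -3.378 0.122 -3.315
v -3.484 -0.029 -3.171
v -3.502 -0.197 -3.009
v -3.429 -0.356 -2.854
v -3.276 -0.483 -2.729
v -3.068 -0.559 -2.655
v -2.834 -0.57 -2.641
v -2.612 -0.517 -2.691
v -2.434 -0.406 -2.796
v -2.328 -0.255 -2.94
v -2.31 -0.088 -3.102
f 1 12 6
f 1 6 2
f 1 2 8
f 1 8 11
f 1 11 12
f 2 6 10
f 6 12 5
f 12 11 3
f 11 8 7
f 8 2 9
f 4 10 5
f 4 5 3
f 4 3 7
f 4 7 9
f 4 9 10
f 5 10 6
f 3 5 12
f 7 3 11
f 9 7 8
f 10 9 2
f 14 13 17
f 14 17 15
f 15 17 18
f 15 18 16
f 17 13 19
f 17 19 18
f 18 19 20
f 18 20 16
f 19 13 21
f 19 21 20
f 20 21 22
f 20 22 16
f 21 13 23
f 21 23 22
f 22 23 24
f 22 24 16
f 23 13 25
f 23 25 24
f 24 25 26
f 24 26 16
f 25 13 27
f 25 27 26
f 26 27 28
f 26 28 16
f 27 13 29
f 27 29 28
f 28 29 30
f 28 30 16
f 29 13 31
f 29 31 30
f 30 31 32
f 30 32 16
f 31 13 33
f 31 33 32
f 32 33 34
f 32 34 16
f 33 13 35
f 33 35 34
f 34 35 36
f 34 36 16
f 35 13 14
f 35 14 36
f 36 14 15
f 36 15 16
f 38 37 40
f 38 40 39
f 40 37 41
f 40 41 39
f 41 37 42
f 41 42 39
f 42 37 43
f 42 43 39
f 43 37 44
f 43 44 39
f 44 37 45
f 44 45 39
f 45 37 46
f 45 46 39
f 46 37 47
f 46 47 39
f 47 37 48
f 47 48 39
f 48 37 49
f 48 49 39
f 49 37 50
f 49 50 39
f 50 37 51
f 50 51 39
f 51 37 52
f 51 52 39
f 52 37 53
f 52 53 39
f 53 37 54
f 53 54 39
f 54 37 38
f 54 38 39



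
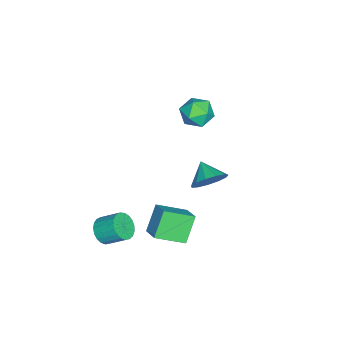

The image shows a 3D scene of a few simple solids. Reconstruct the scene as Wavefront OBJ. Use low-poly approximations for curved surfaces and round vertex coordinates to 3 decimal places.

v 0.665 2.29 -3.32
v 1.378 0.674 -2.495
v 1.628 3.021 -2.72
v 2.341 1.405 -1.895
v 1.759 2.035 -4.765
v 2.472 0.419 -3.94
v 2.722 2.766 -4.165
v 3.435 1.15 -3.34
v -4.95 1.839 0.847
v -4.171 2.621 0.876
v -3.769 0.639 1.444
v -2.99 1.421 1.473
v -3.832 1.455 2.186
v -4.562 2.196 1.817
v -3.378 1.064 0.503
v -4.108 1.805 0.134
v -3.199 2.142 0.663
v -3.48 2.383 1.703
v -4.46 0.877 0.617
v -4.741 1.118 1.657
v 3.607 4.266 2.989
v 3.936 4.699 3.899
v 2.713 3.554 3.651
v 3.501 5.052 3.692
v 3.099 5.156 3.262
v 2.859 4.977 2.745
v 2.856 4.572 2.306
v 3.091 4.07 2.084
v 3.49 3.631 2.149
v 3.926 3.392 2.481
v 4.26 3.432 2.974
v 4.387 3.736 3.472
v 4.266 4.208 3.817
v 3.102 -1.836 -3.887
v 3.975 -1.973 -3.775
v 4.05 -0.781 -2.901
v 3.178 -0.644 -3.013
v 3.969 -1.754 -4.073
v 4.044 -0.562 -3.199
v 3.813 -1.549 -4.339
v 3.888 -0.357 -3.465
v 3.535 -1.394 -4.527
v 3.61 -0.202 -3.653
v 3.181 -1.315 -4.604
v 3.257 -0.123 -3.73
v 2.814 -1.326 -4.557
v 2.89 -0.134 -3.683
v 2.497 -1.425 -4.395
v 2.573 -0.234 -3.52
v 2.285 -1.596 -4.144
v 2.36 -0.404 -3.27
v 2.214 -1.808 -3.849
v 2.289 -0.616 -2.975
v 2.296 -2.024 -3.561
v 2.371 -0.833 -2.686
v 2.518 -2.209 -3.329
v 2.593 -1.017 -2.454
v 2.841 -2.328 -3.193
v 2.916 -1.136 -2.319
v 3.209 -2.363 -3.178
v 3.284 -1.171 -2.304
v 3.559 -2.306 -3.285
v 3.634 -1.115 -2.411
v 3.83 -2.168 -3.496
v 3.905 -0.977 -2.622
f 2 4 1
f 5 2 1
f 1 4 3
f 3 5 1
f 2 8 4
f 6 2 5
f 6 8 2
f 4 8 3
f 7 5 3
f 3 8 7
f 7 6 5
f 8 6 7
f 9 20 14
f 9 14 10
f 9 10 16
f 9 16 19
f 9 19 20
f 10 14 18
f 14 20 13
f 20 19 11
f 19 16 15
f 16 10 17
f 12 18 13
f 12 13 11
f 12 11 15
f 12 15 17
f 12 17 18
f 13 18 14
f 11 13 20
f 15 11 19
f 17 15 16
f 18 17 10
f 22 21 24
f 22 24 23
f 24 21 25
f 24 25 23
f 25 21 26
f 25 26 23
f 26 21 27
f 26 27 23
f 27 21 28
f 27 28 23
f 28 21 29
f 28 29 23
f 29 21 30
f 29 30 23
f 30 21 31
f 30 31 23
f 31 21 32
f 31 32 23
f 32 21 33
f 32 33 23
f 33 21 22
f 33 22 23
f 35 34 38
f 35 38 36
f 36 38 39
f 36 39 37
f 38 34 40
f 38 40 39
f 39 40 41
f 39 41 37
f 40 34 42
f 40 42 41
f 41 42 43
f 41 43 37
f 42 34 44
f 42 44 43
f 43 44 45
f 43 45 37
f 44 34 46
f 44 46 45
f 45 46 47
f 45 47 37
f 46 34 48
f 46 48 47
f 47 48 49
f 47 49 37
f 48 34 50
f 48 50 49
f 49 50 51
f 49 51 37
f 50 34 52
f 50 52 51
f 51 52 53
f 51 53 37
f 52 34 54
f 52 54 53
f 53 54 55
f 53 55 37
f 54 34 56
f 54 56 55
f 55 56 57
f 55 57 37
f 56 34 58
f 56 58 57
f 57 58 59
f 57 59 37
f 58 34 60
f 58 60 59
f 59 60 61
f 59 61 37
f 60 34 62
f 60 62 61
f 61 62 63
f 61 63 37
f 62 34 64
f 62 64 63
f 63 64 65
f 63 65 37
f 64 34 35
f 64 35 65
f 65 35 36
f 65 36 37



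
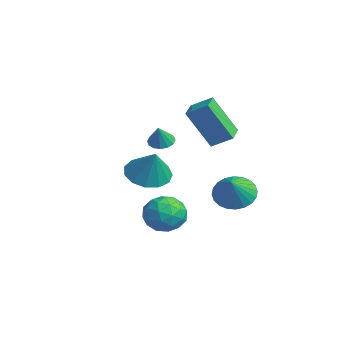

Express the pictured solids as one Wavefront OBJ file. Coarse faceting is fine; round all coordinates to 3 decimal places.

v 1.549 2.146 -0.608
v 1.953 1.658 -1.234
v 2.391 1.614 0.348
v 2.144 1.948 -1.241
v 2.244 2.269 -1.151
v 2.238 2.57 -0.979
v 2.128 2.807 -0.75
v 1.929 2.943 -0.5
v 1.673 2.958 -0.266
v 1.398 2.849 -0.084
v 1.146 2.633 0.018
v 0.955 2.343 0.024
v 0.855 2.022 -0.065
v 0.86 1.721 -0.238
v 0.971 1.484 -0.466
v 1.169 1.348 -0.717
v 1.426 1.333 -0.95
v 1.701 1.442 -1.132
v -3.583 1.053 0.58
v -3.119 0.848 0.299
v -3.177 0.767 1.46
v -3.052 1.134 0.361
v -3.128 1.398 0.482
v -3.325 1.57 0.629
v -3.592 1.603 0.763
v -3.856 1.489 0.848
v -4.047 1.258 0.861
v -4.114 0.972 0.799
v -4.039 0.707 0.679
v -3.841 0.536 0.532
v -3.575 0.502 0.398
v -3.31 0.617 0.313
v -1.316 2.316 0.862
v -1.76 1.397 2.629
v -2.27 2.918 0.936
v -2.713 1.998 2.702
v -0.807 3.062 1.378
v -1.25 2.142 3.144
v -1.76 3.663 1.451
v -2.204 2.744 3.218
v -0.013 0.779 -2.059
v 0.64 0.264 -1.586
v -0.74 -0.524 -2.474
v -0.087 -1.039 -2.001
v -0.708 -0.495 -1.518
v -0.259 0.31 -1.262
v 0.159 -0.57 -2.798
v 0.608 0.235 -2.542
v 0.746 -0.57 -2.043
v 0.21 -0.524 -1.252
v -0.31 0.264 -2.808
v -0.846 0.31 -2.017
v 0.377 0.636 -1.786
v -0.477 -0.896 -2.274
v -0.842 -0.576 -1.99
v -0.459 -0.879 -1.712
v -0.151 0.663 -1.595
v 0.232 0.36 -1.317
v -0.56 -0.086 -1.278
v -0.332 -0.62 -2.743
v 0.051 -0.923 -2.465
v 0.359 0.619 -2.348
v 0.742 0.316 -2.07
v 0.46 -0.174 -2.782
v 0.824 -0.157 -1.776
v 0.396 -0.923 -2.021
v 0.541 -0.647 -2.489
v 0.805 -0.174 -2.338
v 0.508 -0.13 -1.311
v 0.081 -0.895 -1.556
v -0.284 -0.576 -1.272
v -0.02 -0.103 -1.121
v 0.571 -0.62 -1.58
v -0.181 0.635 -2.504
v -0.608 -0.13 -2.749
v -0.08 -0.157 -2.939
v 0.184 0.316 -2.788
v -0.496 0.663 -2.039
v -0.924 -0.103 -2.284
v -0.905 -0.086 -1.722
v -0.641 0.387 -1.571
v -0.671 0.36 -2.48
v 1.694 -1.455 1.016
v 2.301 -0.845 0.639
v 2.426 -1.425 2.244
v 1.917 -0.555 0.861
v 1.462 -0.551 1.132
v 1.081 -0.834 1.367
v 0.894 -1.315 1.49
v 0.961 -1.839 1.463
v 1.261 -2.242 1.294
v 1.698 -2.395 1.036
v 2.134 -2.249 0.773
v 2.43 -1.851 0.586
v 2.492 -1.328 0.537
f 2 1 4
f 2 4 3
f 4 1 5
f 4 5 3
f 5 1 6
f 5 6 3
f 6 1 7
f 6 7 3
f 7 1 8
f 7 8 3
f 8 1 9
f 8 9 3
f 9 1 10
f 9 10 3
f 10 1 11
f 10 11 3
f 11 1 12
f 11 12 3
f 12 1 13
f 12 13 3
f 13 1 14
f 13 14 3
f 14 1 15
f 14 15 3
f 15 1 16
f 15 16 3
f 16 1 17
f 16 17 3
f 17 1 18
f 17 18 3
f 18 1 2
f 18 2 3
f 20 19 22
f 20 22 21
f 22 19 23
f 22 23 21
f 23 19 24
f 23 24 21
f 24 19 25
f 24 25 21
f 25 19 26
f 25 26 21
f 26 19 27
f 26 27 21
f 27 19 28
f 27 28 21
f 28 19 29
f 28 29 21
f 29 19 30
f 29 30 21
f 30 19 31
f 30 31 21
f 31 19 32
f 31 32 21
f 32 19 20
f 32 20 21
f 34 36 33
f 37 34 33
f 33 36 35
f 35 37 33
f 34 40 36
f 38 34 37
f 38 40 34
f 36 40 35
f 39 37 35
f 35 40 39
f 39 38 37
f 40 38 39
f 41 78 57
f 78 52 81
f 57 81 46
f 78 81 57
f 41 57 53
f 57 46 58
f 53 58 42
f 57 58 53
f 41 53 62
f 53 42 63
f 62 63 48
f 53 63 62
f 41 62 74
f 62 48 77
f 74 77 51
f 62 77 74
f 41 74 78
f 74 51 82
f 78 82 52
f 74 82 78
f 42 58 69
f 58 46 72
f 69 72 50
f 58 72 69
f 46 81 59
f 81 52 80
f 59 80 45
f 81 80 59
f 52 82 79
f 82 51 75
f 79 75 43
f 82 75 79
f 51 77 76
f 77 48 64
f 76 64 47
f 77 64 76
f 48 63 68
f 63 42 65
f 68 65 49
f 63 65 68
f 44 70 56
f 70 50 71
f 56 71 45
f 70 71 56
f 44 56 54
f 56 45 55
f 54 55 43
f 56 55 54
f 44 54 61
f 54 43 60
f 61 60 47
f 54 60 61
f 44 61 66
f 61 47 67
f 66 67 49
f 61 67 66
f 44 66 70
f 66 49 73
f 70 73 50
f 66 73 70
f 45 71 59
f 71 50 72
f 59 72 46
f 71 72 59
f 43 55 79
f 55 45 80
f 79 80 52
f 55 80 79
f 47 60 76
f 60 43 75
f 76 75 51
f 60 75 76
f 49 67 68
f 67 47 64
f 68 64 48
f 67 64 68
f 50 73 69
f 73 49 65
f 69 65 42
f 73 65 69
f 84 83 86
f 84 86 85
f 86 83 87
f 86 87 85
f 87 83 88
f 87 88 85
f 88 83 89
f 88 89 85
f 89 83 90
f 89 90 85
f 90 83 91
f 90 91 85
f 91 83 92
f 91 92 85
f 92 83 93
f 92 93 85
f 93 83 94
f 93 94 85
f 94 83 95
f 94 95 85
f 95 83 84
f 95 84 85



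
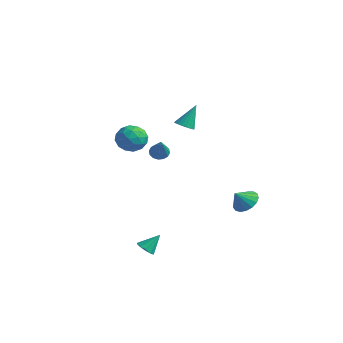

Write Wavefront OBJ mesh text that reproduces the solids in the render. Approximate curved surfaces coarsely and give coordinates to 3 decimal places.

v 2.001 3.842 -3.583
v 2.656 4.2 -3.155
v 1.859 3.138 -2.777
v 2.327 4.412 -3.028
v 1.924 4.494 -3.028
v 1.538 4.426 -3.155
v 1.259 4.225 -3.38
v 1.149 3.936 -3.652
v 1.235 3.625 -3.908
v 1.496 3.364 -4.09
v 1.873 3.213 -4.155
v 2.28 3.206 -4.09
v 2.622 3.344 -3.908
v 2.823 3.597 -3.652
v 2.835 3.905 -3.381
v 3.446 -3.521 2.889
v 3.845 -3.579 2.53
v 4.494 -4.279 4.171
v 3.887 -3.327 2.644
v 3.81 -3.128 2.824
v 3.636 -3.034 3.022
v 3.412 -3.07 3.184
v 3.196 -3.228 3.267
v 3.048 -3.464 3.249
v 3.006 -3.716 3.134
v 3.082 -3.915 2.954
v 3.256 -4.009 2.756
v 3.481 -3.973 2.594
v 3.697 -3.815 2.511
v 0.079 -2.835 2.945
v 0.883 -2.442 3.218
v 0.817 -4.118 2.622
v 1.621 -3.725 2.895
v 0.959 -3.923 3.526
v 0.503 -3.13 3.726
v 1.197 -3.43 2.114
v 0.741 -2.637 2.314
v 1.574 -2.81 2.705
v 1.427 -3.114 3.577
v 0.273 -3.446 2.263
v 0.126 -3.75 3.135
v 0.417 -2.526 3.11
v 1.283 -4.034 2.73
v 0.894 -4.15 3.101
v 1.367 -3.919 3.261
v 0.193 -2.931 3.408
v 0.666 -2.699 3.569
v 0.71 -3.57 3.75
v 1.034 -3.861 2.271
v 1.507 -3.629 2.432
v 0.333 -2.641 2.579
v 0.806 -2.41 2.739
v 0.99 -2.99 2.09
v 1.295 -2.511 2.969
v 1.729 -3.265 2.779
v 1.48 -3.092 2.32
v 1.212 -2.626 2.437
v 1.209 -2.69 3.481
v 1.642 -3.444 3.291
v 1.253 -3.56 3.662
v 0.985 -3.094 3.78
v 1.615 -2.906 3.18
v 0.058 -3.116 2.549
v 0.491 -3.87 2.359
v 0.715 -3.466 2.06
v 0.447 -3 2.178
v -0.029 -3.295 3.061
v 0.405 -4.049 2.871
v 0.488 -3.934 3.403
v 0.22 -3.468 3.52
v 0.085 -3.654 2.66
v 3.007 -4.131 -4.208
v 3.501 -3.98 -4.493
v 3.293 -3.369 -3.312
v 3.236 -3.754 -4.601
v 2.883 -3.672 -4.558
v 2.578 -3.765 -4.382
v 2.436 -3.998 -4.139
v 2.513 -4.281 -3.923
v 2.779 -4.507 -3.815
v 3.131 -4.589 -3.858
v 3.437 -4.496 -4.035
v 3.578 -4.263 -4.277
v -2.604 3.274 0.943
v -1.985 3.353 0.86
v -2.516 4.086 2.377
v -2.074 3.555 0.751
v -2.244 3.714 0.672
v -2.468 3.806 0.634
v -2.714 3.817 0.643
v -2.942 3.745 0.697
v -3.12 3.602 0.789
v -3.218 3.409 0.905
v -3.224 3.195 1.026
v -3.135 2.993 1.135
v -2.965 2.834 1.214
v -2.74 2.742 1.252
v -2.495 2.731 1.244
v -2.266 2.803 1.189
v -2.089 2.946 1.097
v -1.99 3.14 0.981
f 2 1 4
f 2 4 3
f 4 1 5
f 4 5 3
f 5 1 6
f 5 6 3
f 6 1 7
f 6 7 3
f 7 1 8
f 7 8 3
f 8 1 9
f 8 9 3
f 9 1 10
f 9 10 3
f 10 1 11
f 10 11 3
f 11 1 12
f 11 12 3
f 12 1 13
f 12 13 3
f 13 1 14
f 13 14 3
f 14 1 15
f 14 15 3
f 15 1 2
f 15 2 3
f 17 16 19
f 17 19 18
f 19 16 20
f 19 20 18
f 20 16 21
f 20 21 18
f 21 16 22
f 21 22 18
f 22 16 23
f 22 23 18
f 23 16 24
f 23 24 18
f 24 16 25
f 24 25 18
f 25 16 26
f 25 26 18
f 26 16 27
f 26 27 18
f 27 16 28
f 27 28 18
f 28 16 29
f 28 29 18
f 29 16 17
f 29 17 18
f 30 67 46
f 67 41 70
f 46 70 35
f 67 70 46
f 30 46 42
f 46 35 47
f 42 47 31
f 46 47 42
f 30 42 51
f 42 31 52
f 51 52 37
f 42 52 51
f 30 51 63
f 51 37 66
f 63 66 40
f 51 66 63
f 30 63 67
f 63 40 71
f 67 71 41
f 63 71 67
f 31 47 58
f 47 35 61
f 58 61 39
f 47 61 58
f 35 70 48
f 70 41 69
f 48 69 34
f 70 69 48
f 41 71 68
f 71 40 64
f 68 64 32
f 71 64 68
f 40 66 65
f 66 37 53
f 65 53 36
f 66 53 65
f 37 52 57
f 52 31 54
f 57 54 38
f 52 54 57
f 33 59 45
f 59 39 60
f 45 60 34
f 59 60 45
f 33 45 43
f 45 34 44
f 43 44 32
f 45 44 43
f 33 43 50
f 43 32 49
f 50 49 36
f 43 49 50
f 33 50 55
f 50 36 56
f 55 56 38
f 50 56 55
f 33 55 59
f 55 38 62
f 59 62 39
f 55 62 59
f 34 60 48
f 60 39 61
f 48 61 35
f 60 61 48
f 32 44 68
f 44 34 69
f 68 69 41
f 44 69 68
f 36 49 65
f 49 32 64
f 65 64 40
f 49 64 65
f 38 56 57
f 56 36 53
f 57 53 37
f 56 53 57
f 39 62 58
f 62 38 54
f 58 54 31
f 62 54 58
f 73 72 75
f 73 75 74
f 75 72 76
f 75 76 74
f 76 72 77
f 76 77 74
f 77 72 78
f 77 78 74
f 78 72 79
f 78 79 74
f 79 72 80
f 79 80 74
f 80 72 81
f 80 81 74
f 81 72 82
f 81 82 74
f 82 72 83
f 82 83 74
f 83 72 73
f 83 73 74
f 85 84 87
f 85 87 86
f 87 84 88
f 87 88 86
f 88 84 89
f 88 89 86
f 89 84 90
f 89 90 86
f 90 84 91
f 90 91 86
f 91 84 92
f 91 92 86
f 92 84 93
f 92 93 86
f 93 84 94
f 93 94 86
f 94 84 95
f 94 95 86
f 95 84 96
f 95 96 86
f 96 84 97
f 96 97 86
f 97 84 98
f 97 98 86
f 98 84 99
f 98 99 86
f 99 84 100
f 99 100 86
f 100 84 101
f 100 101 86
f 101 84 85
f 101 85 86



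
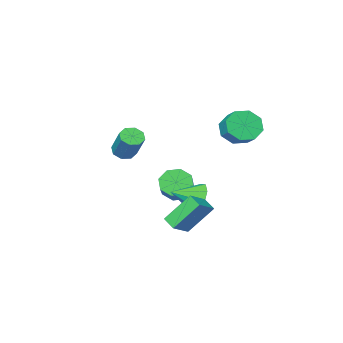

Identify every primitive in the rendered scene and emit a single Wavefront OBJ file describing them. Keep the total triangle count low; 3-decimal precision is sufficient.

v 1.114 2.592 -3.72
v -0.025 3.251 -2.096
v 1.084 3.418 -4.076
v -0.055 4.077 -2.452
v 2.195 2.903 -3.088
v 1.056 3.562 -1.464
v 2.165 3.729 -3.444
v 1.026 4.388 -1.82
v 2.554 -0.432 0.687
v 3.105 -0.787 0.902
v 3.298 0.377 2.328
v 2.746 0.732 2.113
v 3.232 -0.398 0.568
v 3.425 0.765 1.994
v 2.962 -0.029 0.304
v 3.155 1.134 1.729
v 2.453 0.104 0.264
v 2.646 1.267 1.689
v 2.002 -0.077 0.472
v 2.195 1.087 1.898
v 1.875 -0.465 0.806
v 2.068 0.698 2.232
v 2.145 -0.834 1.071
v 2.338 0.329 2.496
v 2.654 -0.967 1.111
v 2.847 0.196 2.536
v -2.764 -3.743 -4.363
v -2.051 -4.388 -4.176
v -1.082 -3.002 -3.09
v -1.796 -2.357 -3.277
v -1.922 -3.991 -4.799
v -0.953 -2.604 -3.713
v -2.287 -3.448 -5.166
v -1.318 -2.061 -4.08
v -2.931 -3.078 -5.063
v -1.963 -1.692 -3.977
v -3.478 -3.098 -4.55
v -2.509 -1.712 -3.464
v -3.607 -3.496 -3.927
v -2.638 -2.109 -2.841
v -3.242 -4.039 -3.56
v -2.273 -2.652 -2.474
v -2.597 -4.408 -3.663
v -1.629 -3.022 -2.577
v -3.089 1.625 1.75
v -2.541 2.025 0.936
v -2.343 2.974 1.535
v -2.891 2.575 2.35
v -3.329 2.212 0.901
v -3.131 3.161 1.5
v -3.977 2.055 1.363
v -3.779 3.004 1.963
v -4.105 1.647 2.052
v -3.907 2.596 2.652
v -3.637 1.226 2.565
v -3.439 2.175 3.164
v -2.849 1.039 2.6
v -2.651 1.988 3.199
v -2.201 1.196 2.137
v -2.003 2.145 2.737
v -2.073 1.604 1.448
v -1.875 2.553 2.048
v -1.366 0.555 -3.321
v -0.888 0.801 -4.235
v 0.066 0.085 -2.699
v -0.891 1.377 -3.793
v -1.116 1.567 -3.131
v -1.458 1.285 -2.558
v -1.757 0.66 -2.341
v -1.873 -0.013 -2.584
v -1.751 -0.421 -3.171
v -1.45 -0.372 -3.828
v -1.109 0.111 -4.248
f 2 4 1
f 5 2 1
f 1 4 3
f 3 5 1
f 2 8 4
f 6 2 5
f 6 8 2
f 4 8 3
f 7 5 3
f 3 8 7
f 7 6 5
f 8 6 7
f 10 9 13
f 10 13 11
f 11 13 14
f 11 14 12
f 13 9 15
f 13 15 14
f 14 15 16
f 14 16 12
f 15 9 17
f 15 17 16
f 16 17 18
f 16 18 12
f 17 9 19
f 17 19 18
f 18 19 20
f 18 20 12
f 19 9 21
f 19 21 20
f 20 21 22
f 20 22 12
f 21 9 23
f 21 23 22
f 22 23 24
f 22 24 12
f 23 9 25
f 23 25 24
f 24 25 26
f 24 26 12
f 25 9 10
f 25 10 26
f 26 10 11
f 26 11 12
f 28 27 31
f 28 31 29
f 29 31 32
f 29 32 30
f 31 27 33
f 31 33 32
f 32 33 34
f 32 34 30
f 33 27 35
f 33 35 34
f 34 35 36
f 34 36 30
f 35 27 37
f 35 37 36
f 36 37 38
f 36 38 30
f 37 27 39
f 37 39 38
f 38 39 40
f 38 40 30
f 39 27 41
f 39 41 40
f 40 41 42
f 40 42 30
f 41 27 43
f 41 43 42
f 42 43 44
f 42 44 30
f 43 27 28
f 43 28 44
f 44 28 29
f 44 29 30
f 46 45 49
f 46 49 47
f 47 49 50
f 47 50 48
f 49 45 51
f 49 51 50
f 50 51 52
f 50 52 48
f 51 45 53
f 51 53 52
f 52 53 54
f 52 54 48
f 53 45 55
f 53 55 54
f 54 55 56
f 54 56 48
f 55 45 57
f 55 57 56
f 56 57 58
f 56 58 48
f 57 45 59
f 57 59 58
f 58 59 60
f 58 60 48
f 59 45 61
f 59 61 60
f 60 61 62
f 60 62 48
f 61 45 46
f 61 46 62
f 62 46 47
f 62 47 48
f 64 63 66
f 64 66 65
f 66 63 67
f 66 67 65
f 67 63 68
f 67 68 65
f 68 63 69
f 68 69 65
f 69 63 70
f 69 70 65
f 70 63 71
f 70 71 65
f 71 63 72
f 71 72 65
f 72 63 73
f 72 73 65
f 73 63 64
f 73 64 65



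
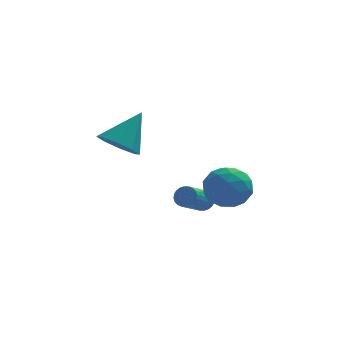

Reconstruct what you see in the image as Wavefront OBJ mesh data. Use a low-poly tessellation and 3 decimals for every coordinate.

v -2.809 -0.138 2.63
v -2.028 -0.459 2.292
v -1.911 0.638 3.97
v -2.191 0.169 2.038
v -2.716 0.617 2.13
v -3.296 0.623 2.516
v -3.591 0.183 2.969
v -3.428 -0.444 3.223
v -2.903 -0.892 3.13
v -2.323 -0.898 2.744
v 0.523 3.104 -1.884
v 0.916 3.044 -1.564
v 0.169 2.037 -0.836
v -0.223 2.096 -1.156
v 0.812 3.187 -1.472
v 0.066 2.18 -0.744
v 0.665 3.317 -1.443
v -0.082 2.31 -0.715
v 0.496 3.415 -1.481
v -0.251 2.408 -0.753
v 0.331 3.466 -1.581
v -0.416 2.458 -0.852
v 0.195 3.461 -1.726
v -0.551 2.453 -0.998
v 0.11 3.402 -1.896
v -0.637 2.394 -1.167
v 0.087 3.297 -2.063
v -0.66 2.29 -1.335
v 0.131 3.163 -2.204
v -0.616 2.156 -1.476
v 0.234 3.02 -2.296
v -0.512 2.013 -1.568
v 0.382 2.89 -2.325
v -0.365 1.883 -1.597
v 0.551 2.792 -2.287
v -0.196 1.785 -1.559
v 0.716 2.742 -2.188
v -0.031 1.734 -1.459
v 0.851 2.747 -2.042
v 0.105 1.739 -1.314
v 0.937 2.806 -1.873
v 0.19 1.798 -1.144
v 0.96 2.91 -1.705
v 0.213 1.903 -0.977
v 0.64 2.771 -0.866
v 1.634 3.115 -0.859
v 1.186 1.185 -0.581
v 2.18 1.529 -0.574
v 1.527 1.792 0.207
v 1.189 2.773 0.031
v 1.631 1.527 -1.471
v 1.293 2.508 -1.647
v 2.246 2.346 -1.232
v 2.182 2.51 -0.196
v 0.638 1.79 -1.244
v 0.574 1.954 -0.208
v 1.089 3.082 -0.887
v 1.731 1.218 -0.553
v 1.347 1.373 -0.094
v 1.931 1.575 -0.09
v 0.828 2.881 -0.364
v 1.412 3.083 -0.36
v 1.349 2.306 0.266
v 1.408 1.217 -1.08
v 1.992 1.419 -1.076
v 0.889 2.725 -1.35
v 1.473 2.927 -1.346
v 1.471 1.994 -1.706
v 2.033 2.832 -1.103
v 2.354 1.9 -0.935
v 2.031 1.899 -1.462
v 1.833 2.475 -1.566
v 1.995 2.929 -0.493
v 2.316 1.997 -0.326
v 1.932 2.151 0.133
v 1.734 2.728 0.029
v 2.355 2.477 -0.713
v 0.504 2.303 -1.114
v 0.825 1.371 -0.947
v 1.086 1.572 -1.469
v 0.888 2.149 -1.573
v 0.466 2.4 -0.505
v 0.787 1.468 -0.337
v 0.987 1.825 0.126
v 0.789 2.401 0.022
v 0.465 1.823 -0.727
f 2 1 4
f 2 4 3
f 4 1 5
f 4 5 3
f 5 1 6
f 5 6 3
f 6 1 7
f 6 7 3
f 7 1 8
f 7 8 3
f 8 1 9
f 8 9 3
f 9 1 10
f 9 10 3
f 10 1 2
f 10 2 3
f 12 11 15
f 12 15 13
f 13 15 16
f 13 16 14
f 15 11 17
f 15 17 16
f 16 17 18
f 16 18 14
f 17 11 19
f 17 19 18
f 18 19 20
f 18 20 14
f 19 11 21
f 19 21 20
f 20 21 22
f 20 22 14
f 21 11 23
f 21 23 22
f 22 23 24
f 22 24 14
f 23 11 25
f 23 25 24
f 24 25 26
f 24 26 14
f 25 11 27
f 25 27 26
f 26 27 28
f 26 28 14
f 27 11 29
f 27 29 28
f 28 29 30
f 28 30 14
f 29 11 31
f 29 31 30
f 30 31 32
f 30 32 14
f 31 11 33
f 31 33 32
f 32 33 34
f 32 34 14
f 33 11 35
f 33 35 34
f 34 35 36
f 34 36 14
f 35 11 37
f 35 37 36
f 36 37 38
f 36 38 14
f 37 11 39
f 37 39 38
f 38 39 40
f 38 40 14
f 39 11 41
f 39 41 40
f 40 41 42
f 40 42 14
f 41 11 43
f 41 43 42
f 42 43 44
f 42 44 14
f 43 11 12
f 43 12 44
f 44 12 13
f 44 13 14
f 45 82 61
f 82 56 85
f 61 85 50
f 82 85 61
f 45 61 57
f 61 50 62
f 57 62 46
f 61 62 57
f 45 57 66
f 57 46 67
f 66 67 52
f 57 67 66
f 45 66 78
f 66 52 81
f 78 81 55
f 66 81 78
f 45 78 82
f 78 55 86
f 82 86 56
f 78 86 82
f 46 62 73
f 62 50 76
f 73 76 54
f 62 76 73
f 50 85 63
f 85 56 84
f 63 84 49
f 85 84 63
f 56 86 83
f 86 55 79
f 83 79 47
f 86 79 83
f 55 81 80
f 81 52 68
f 80 68 51
f 81 68 80
f 52 67 72
f 67 46 69
f 72 69 53
f 67 69 72
f 48 74 60
f 74 54 75
f 60 75 49
f 74 75 60
f 48 60 58
f 60 49 59
f 58 59 47
f 60 59 58
f 48 58 65
f 58 47 64
f 65 64 51
f 58 64 65
f 48 65 70
f 65 51 71
f 70 71 53
f 65 71 70
f 48 70 74
f 70 53 77
f 74 77 54
f 70 77 74
f 49 75 63
f 75 54 76
f 63 76 50
f 75 76 63
f 47 59 83
f 59 49 84
f 83 84 56
f 59 84 83
f 51 64 80
f 64 47 79
f 80 79 55
f 64 79 80
f 53 71 72
f 71 51 68
f 72 68 52
f 71 68 72
f 54 77 73
f 77 53 69
f 73 69 46
f 77 69 73

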